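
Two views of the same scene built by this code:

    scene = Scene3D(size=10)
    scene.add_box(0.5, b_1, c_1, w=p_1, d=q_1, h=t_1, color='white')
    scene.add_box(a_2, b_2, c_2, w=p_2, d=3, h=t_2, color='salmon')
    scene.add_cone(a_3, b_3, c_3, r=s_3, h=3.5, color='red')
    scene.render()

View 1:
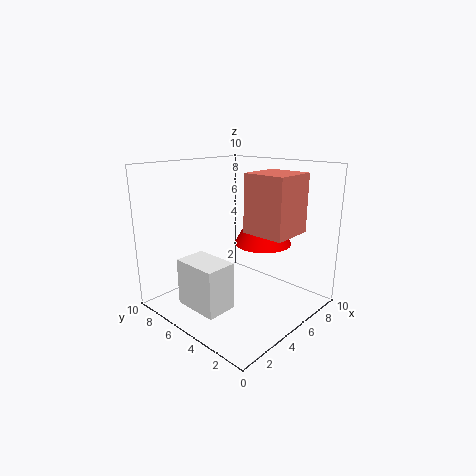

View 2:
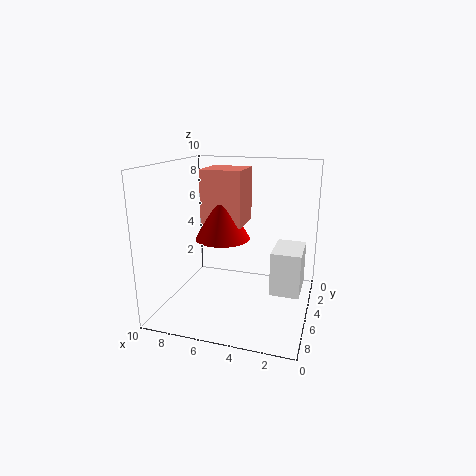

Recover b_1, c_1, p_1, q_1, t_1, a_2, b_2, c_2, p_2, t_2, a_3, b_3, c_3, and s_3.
b_1 = 3; c_1 = 1.5; p_1 = 2; q_1 = 3; t_1 = 3; a_2 = 5; b_2 = 1.5; c_2 = 5.5; p_2 = 3; t_2 = 4; a_3 = 6.5; b_3 = 4; c_3 = 4.5; s_3 = 2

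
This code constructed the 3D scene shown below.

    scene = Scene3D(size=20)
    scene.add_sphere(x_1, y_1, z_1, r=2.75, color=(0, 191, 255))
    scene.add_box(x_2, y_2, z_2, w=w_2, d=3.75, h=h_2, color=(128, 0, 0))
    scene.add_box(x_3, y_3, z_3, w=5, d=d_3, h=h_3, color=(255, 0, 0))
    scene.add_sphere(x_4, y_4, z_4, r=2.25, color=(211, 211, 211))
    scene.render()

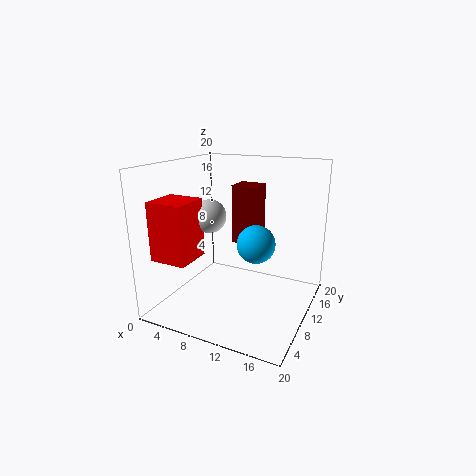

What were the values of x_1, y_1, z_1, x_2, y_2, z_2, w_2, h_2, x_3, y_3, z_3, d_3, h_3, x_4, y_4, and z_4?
x_1 = 12; y_1 = 11.75; z_1 = 8.75; x_2 = 6.75; y_2 = 14.5; z_2 = 7.25; w_2 = 4; h_2 = 9; x_3 = 1.5; y_3 = 1.75; z_3 = 8.25; d_3 = 5; h_3 = 7.75; x_4 = 6.75; y_4 = 8; z_4 = 13.25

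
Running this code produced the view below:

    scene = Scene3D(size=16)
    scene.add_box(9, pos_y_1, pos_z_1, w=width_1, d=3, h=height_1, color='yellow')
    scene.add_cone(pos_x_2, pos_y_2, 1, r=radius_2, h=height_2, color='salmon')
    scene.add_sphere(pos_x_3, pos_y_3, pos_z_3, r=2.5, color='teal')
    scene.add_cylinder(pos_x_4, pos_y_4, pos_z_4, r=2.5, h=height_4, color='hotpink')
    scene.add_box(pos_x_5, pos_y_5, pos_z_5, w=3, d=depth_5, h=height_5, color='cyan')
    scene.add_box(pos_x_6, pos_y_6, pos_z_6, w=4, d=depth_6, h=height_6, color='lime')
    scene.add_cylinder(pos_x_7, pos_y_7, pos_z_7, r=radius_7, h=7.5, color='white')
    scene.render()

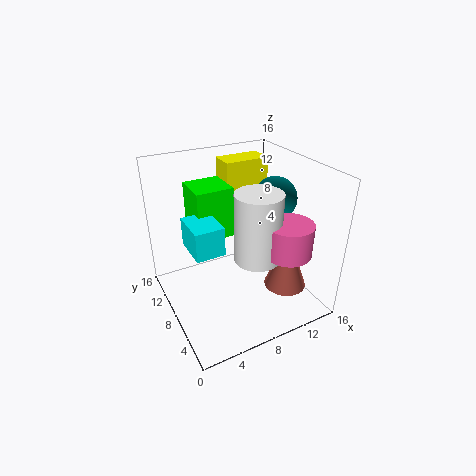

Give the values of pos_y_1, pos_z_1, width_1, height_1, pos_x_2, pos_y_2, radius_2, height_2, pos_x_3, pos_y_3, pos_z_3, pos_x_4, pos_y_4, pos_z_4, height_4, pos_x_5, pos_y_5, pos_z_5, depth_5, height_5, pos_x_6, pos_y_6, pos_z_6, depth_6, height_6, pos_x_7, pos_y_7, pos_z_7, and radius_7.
pos_y_1 = 12.5; pos_z_1 = 8; width_1 = 5.5; height_1 = 7; pos_x_2 = 13.5; pos_y_2 = 6; radius_2 = 2.5; height_2 = 7; pos_x_3 = 13; pos_y_3 = 8.5; pos_z_3 = 11.5; pos_x_4 = 11.5; pos_y_4 = 3.5; pos_z_4 = 7.5; height_4 = 3.5; pos_x_5 = 2; pos_y_5 = 5; pos_z_5 = 8.5; depth_5 = 4; height_5 = 3; pos_x_6 = 3.5; pos_y_6 = 8; pos_z_6 = 8.5; depth_6 = 4; height_6 = 5.5; pos_x_7 = 9; pos_y_7 = 5.5; pos_z_7 = 6.5; radius_7 = 2.5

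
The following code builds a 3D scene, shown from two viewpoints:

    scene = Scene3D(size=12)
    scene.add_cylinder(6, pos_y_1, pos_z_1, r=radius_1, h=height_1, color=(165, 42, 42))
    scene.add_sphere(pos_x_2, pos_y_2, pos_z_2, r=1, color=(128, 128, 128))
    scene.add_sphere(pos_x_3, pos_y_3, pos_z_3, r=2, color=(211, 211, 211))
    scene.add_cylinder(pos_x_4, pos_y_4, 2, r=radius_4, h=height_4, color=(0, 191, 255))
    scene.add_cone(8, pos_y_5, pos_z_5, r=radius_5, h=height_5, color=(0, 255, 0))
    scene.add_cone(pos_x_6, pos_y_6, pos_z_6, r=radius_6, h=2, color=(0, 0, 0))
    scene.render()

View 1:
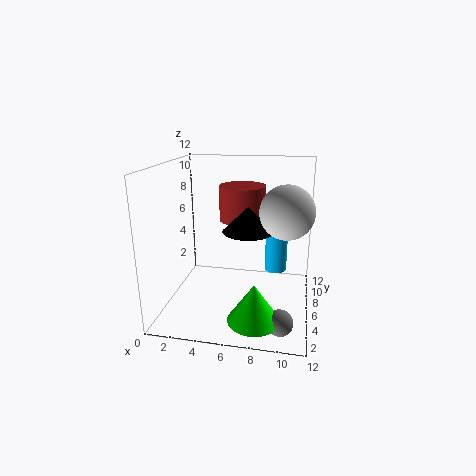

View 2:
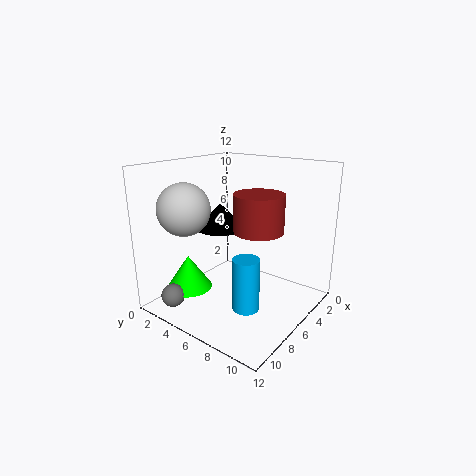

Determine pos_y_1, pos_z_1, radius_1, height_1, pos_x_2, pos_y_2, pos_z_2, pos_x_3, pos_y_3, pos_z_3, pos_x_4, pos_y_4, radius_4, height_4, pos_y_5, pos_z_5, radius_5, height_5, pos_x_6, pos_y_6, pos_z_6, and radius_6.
pos_y_1 = 8; pos_z_1 = 7; radius_1 = 2; height_1 = 3; pos_x_2 = 10; pos_y_2 = 2; pos_z_2 = 1; pos_x_3 = 10; pos_y_3 = 4; pos_z_3 = 9; pos_x_4 = 9; pos_y_4 = 9; radius_4 = 1; height_4 = 4; pos_y_5 = 2; pos_z_5 = 1; radius_5 = 2; height_5 = 3; pos_x_6 = 7; pos_y_6 = 5; pos_z_6 = 7; radius_6 = 2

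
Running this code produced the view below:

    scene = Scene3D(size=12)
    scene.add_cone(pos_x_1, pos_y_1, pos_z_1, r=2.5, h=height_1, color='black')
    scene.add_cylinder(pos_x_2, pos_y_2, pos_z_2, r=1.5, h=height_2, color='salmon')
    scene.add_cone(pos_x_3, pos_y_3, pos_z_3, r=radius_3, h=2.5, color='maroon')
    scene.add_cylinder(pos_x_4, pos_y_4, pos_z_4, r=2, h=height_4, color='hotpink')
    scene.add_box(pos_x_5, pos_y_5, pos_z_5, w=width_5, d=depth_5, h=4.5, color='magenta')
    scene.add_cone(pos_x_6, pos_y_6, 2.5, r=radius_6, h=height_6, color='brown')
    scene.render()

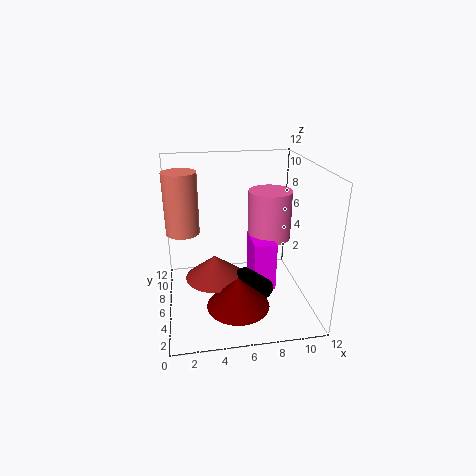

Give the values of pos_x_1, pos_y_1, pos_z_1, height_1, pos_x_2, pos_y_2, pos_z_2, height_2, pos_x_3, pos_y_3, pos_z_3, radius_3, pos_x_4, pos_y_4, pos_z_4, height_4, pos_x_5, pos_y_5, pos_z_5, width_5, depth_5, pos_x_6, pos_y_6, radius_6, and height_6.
pos_x_1 = 6.5
pos_y_1 = 5.5
pos_z_1 = 1.5
height_1 = 2
pos_x_2 = 1.5
pos_y_2 = 9
pos_z_2 = 5.5
height_2 = 5.5
pos_x_3 = 5.5
pos_y_3 = 3
pos_z_3 = 1.5
radius_3 = 2.5
pos_x_4 = 9.5
pos_y_4 = 9
pos_z_4 = 4.5
height_4 = 4.5
pos_x_5 = 7.5
pos_y_5 = 6
pos_z_5 = 0.5
width_5 = 2
depth_5 = 3.5
pos_x_6 = 4
pos_y_6 = 6
radius_6 = 2.5
height_6 = 2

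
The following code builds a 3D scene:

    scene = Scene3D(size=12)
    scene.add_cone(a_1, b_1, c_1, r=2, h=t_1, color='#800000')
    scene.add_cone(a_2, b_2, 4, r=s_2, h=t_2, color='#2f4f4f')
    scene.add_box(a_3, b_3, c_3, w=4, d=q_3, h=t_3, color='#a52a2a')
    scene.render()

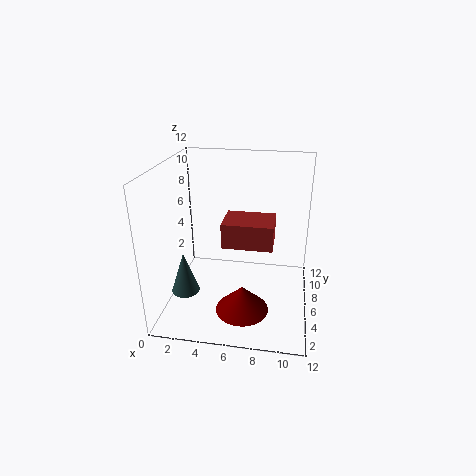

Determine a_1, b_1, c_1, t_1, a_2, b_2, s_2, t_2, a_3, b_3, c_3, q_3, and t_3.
a_1 = 7, b_1 = 2, c_1 = 2, t_1 = 2, a_2 = 3, b_2 = 1, s_2 = 1, t_2 = 3, a_3 = 5, b_3 = 4, c_3 = 6, q_3 = 3, t_3 = 2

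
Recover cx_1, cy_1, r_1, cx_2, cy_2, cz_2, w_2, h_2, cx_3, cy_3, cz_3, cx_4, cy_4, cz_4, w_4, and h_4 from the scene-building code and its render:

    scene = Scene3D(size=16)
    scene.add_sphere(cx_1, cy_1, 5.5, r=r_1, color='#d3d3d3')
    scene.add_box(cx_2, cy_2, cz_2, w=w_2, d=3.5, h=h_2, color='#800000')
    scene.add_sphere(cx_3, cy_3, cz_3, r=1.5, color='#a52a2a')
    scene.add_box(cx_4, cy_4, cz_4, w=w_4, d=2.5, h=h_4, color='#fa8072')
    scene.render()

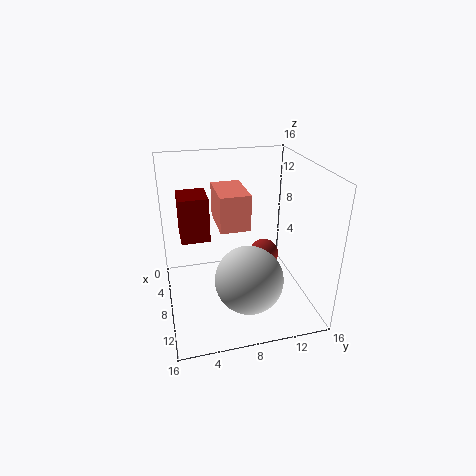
cx_1 = 12.5
cy_1 = 8
r_1 = 3.5
cx_2 = 0.5
cy_2 = 2
cz_2 = 6
w_2 = 4
h_2 = 5.5
cx_3 = 11
cy_3 = 10
cz_3 = 7.5
cx_4 = 12
cy_4 = 4.5
cz_4 = 13
w_4 = 4
h_4 = 3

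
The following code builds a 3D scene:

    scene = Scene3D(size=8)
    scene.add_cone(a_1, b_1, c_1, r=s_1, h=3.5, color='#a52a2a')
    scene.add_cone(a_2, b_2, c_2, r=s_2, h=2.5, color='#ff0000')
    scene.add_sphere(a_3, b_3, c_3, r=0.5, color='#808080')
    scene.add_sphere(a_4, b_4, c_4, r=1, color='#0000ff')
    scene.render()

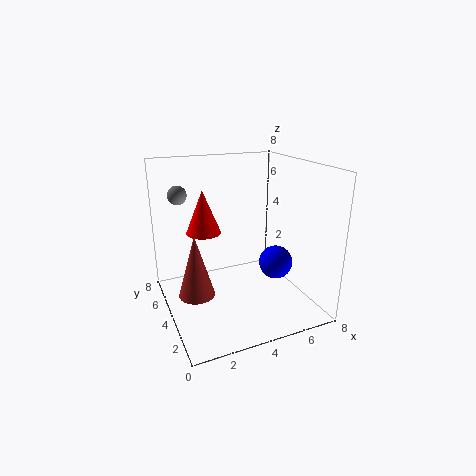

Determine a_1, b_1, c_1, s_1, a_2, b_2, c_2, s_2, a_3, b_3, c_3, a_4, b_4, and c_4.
a_1 = 1.5, b_1 = 4, c_1 = 1, s_1 = 1, a_2 = 2.5, b_2 = 5.5, c_2 = 4, s_2 = 1, a_3 = 1, b_3 = 5, c_3 = 6.5, a_4 = 6.5, b_4 = 4, c_4 = 2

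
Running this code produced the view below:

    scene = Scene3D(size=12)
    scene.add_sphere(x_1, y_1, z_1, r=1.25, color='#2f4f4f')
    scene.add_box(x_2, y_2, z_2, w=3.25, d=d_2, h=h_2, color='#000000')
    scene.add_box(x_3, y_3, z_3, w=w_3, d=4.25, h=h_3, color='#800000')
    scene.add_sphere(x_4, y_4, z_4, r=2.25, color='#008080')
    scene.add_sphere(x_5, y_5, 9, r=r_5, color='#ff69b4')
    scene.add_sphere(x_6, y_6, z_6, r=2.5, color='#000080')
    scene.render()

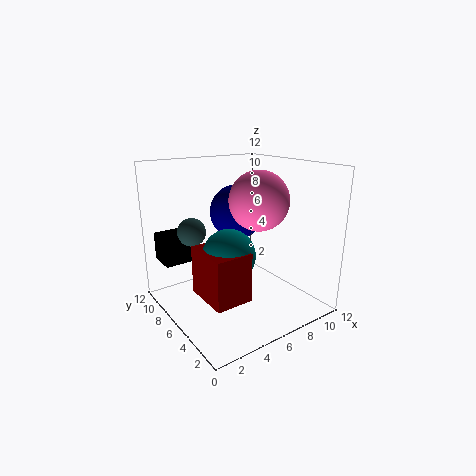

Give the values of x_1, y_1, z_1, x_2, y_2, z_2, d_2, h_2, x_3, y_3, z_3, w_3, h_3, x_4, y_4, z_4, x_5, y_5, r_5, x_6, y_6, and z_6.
x_1 = 3.5, y_1 = 9.5, z_1 = 6, x_2 = 1, y_2 = 9.5, z_2 = 3.25, d_2 = 2.5, h_2 = 2.5, x_3 = 2.75, y_3 = 4, z_3 = 1, w_3 = 3.25, h_3 = 4.25, x_4 = 5.25, y_4 = 6.25, z_4 = 4.5, x_5 = 7.75, y_5 = 5.5, r_5 = 2.5, x_6 = 8, y_6 = 9, z_6 = 7.25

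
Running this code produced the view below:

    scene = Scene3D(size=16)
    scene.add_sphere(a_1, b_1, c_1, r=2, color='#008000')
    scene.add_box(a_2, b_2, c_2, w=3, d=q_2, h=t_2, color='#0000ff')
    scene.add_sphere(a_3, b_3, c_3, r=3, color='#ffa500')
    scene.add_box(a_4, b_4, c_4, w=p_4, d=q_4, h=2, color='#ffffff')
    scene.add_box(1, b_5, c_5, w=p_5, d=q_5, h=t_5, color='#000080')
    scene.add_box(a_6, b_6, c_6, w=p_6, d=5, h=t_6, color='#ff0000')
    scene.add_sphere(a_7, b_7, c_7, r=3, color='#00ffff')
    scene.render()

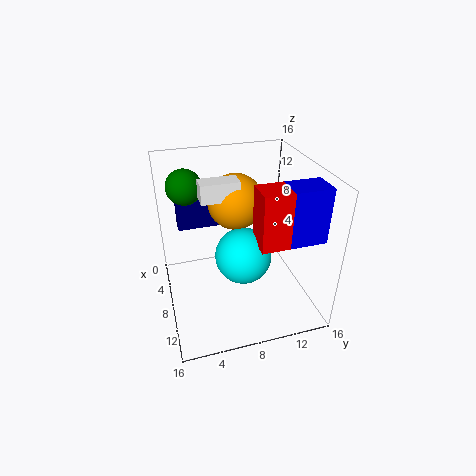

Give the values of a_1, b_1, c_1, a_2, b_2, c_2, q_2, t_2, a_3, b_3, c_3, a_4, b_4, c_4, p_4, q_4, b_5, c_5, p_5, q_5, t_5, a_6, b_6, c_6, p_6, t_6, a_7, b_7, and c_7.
a_1 = 4
b_1 = 3
c_1 = 13
a_2 = 10
b_2 = 12
c_2 = 9
q_2 = 4
t_2 = 6
a_3 = 7
b_3 = 8
c_3 = 12
a_4 = 7
b_4 = 4
c_4 = 13
p_4 = 2
q_4 = 4
b_5 = 2
c_5 = 7
p_5 = 2
q_5 = 5
t_5 = 5
a_6 = 10
b_6 = 9
c_6 = 9
p_6 = 3
t_6 = 6
a_7 = 10
b_7 = 8
c_7 = 7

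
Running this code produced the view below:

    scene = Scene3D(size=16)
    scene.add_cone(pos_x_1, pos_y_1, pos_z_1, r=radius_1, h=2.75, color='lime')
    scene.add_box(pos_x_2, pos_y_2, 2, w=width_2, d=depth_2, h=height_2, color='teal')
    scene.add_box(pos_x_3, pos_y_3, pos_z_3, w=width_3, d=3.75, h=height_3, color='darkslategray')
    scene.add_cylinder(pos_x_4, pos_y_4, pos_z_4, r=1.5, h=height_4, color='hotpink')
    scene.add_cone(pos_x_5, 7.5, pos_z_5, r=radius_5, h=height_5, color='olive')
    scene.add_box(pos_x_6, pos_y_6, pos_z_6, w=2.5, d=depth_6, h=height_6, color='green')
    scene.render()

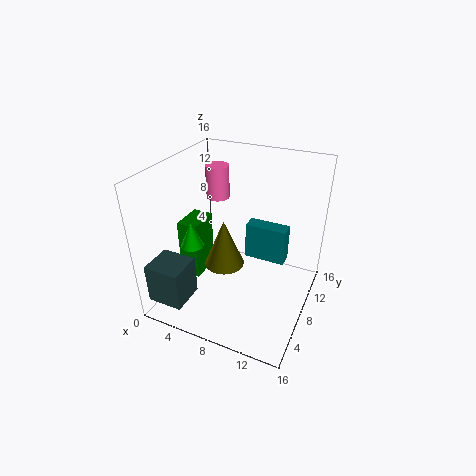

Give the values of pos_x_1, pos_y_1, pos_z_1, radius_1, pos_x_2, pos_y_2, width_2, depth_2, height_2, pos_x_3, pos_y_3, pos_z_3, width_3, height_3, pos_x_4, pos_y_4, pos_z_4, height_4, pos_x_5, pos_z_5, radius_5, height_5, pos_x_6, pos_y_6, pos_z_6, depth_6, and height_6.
pos_x_1 = 3.75; pos_y_1 = 5.25; pos_z_1 = 7.5; radius_1 = 1.25; pos_x_2 = 6.75; pos_y_2 = 13; width_2 = 5.25; depth_2 = 2; height_2 = 4.75; pos_x_3 = 0.25; pos_y_3 = 1; pos_z_3 = 1.75; width_3 = 4; height_3 = 4.5; pos_x_4 = 2.25; pos_y_4 = 14.25; pos_z_4 = 9.25; height_4 = 4.25; pos_x_5 = 6.5; pos_z_5 = 4.5; radius_5 = 2.25; height_5 = 5.5; pos_x_6 = 0.25; pos_y_6 = 7.5; pos_z_6 = 1; depth_6 = 4; height_6 = 7.25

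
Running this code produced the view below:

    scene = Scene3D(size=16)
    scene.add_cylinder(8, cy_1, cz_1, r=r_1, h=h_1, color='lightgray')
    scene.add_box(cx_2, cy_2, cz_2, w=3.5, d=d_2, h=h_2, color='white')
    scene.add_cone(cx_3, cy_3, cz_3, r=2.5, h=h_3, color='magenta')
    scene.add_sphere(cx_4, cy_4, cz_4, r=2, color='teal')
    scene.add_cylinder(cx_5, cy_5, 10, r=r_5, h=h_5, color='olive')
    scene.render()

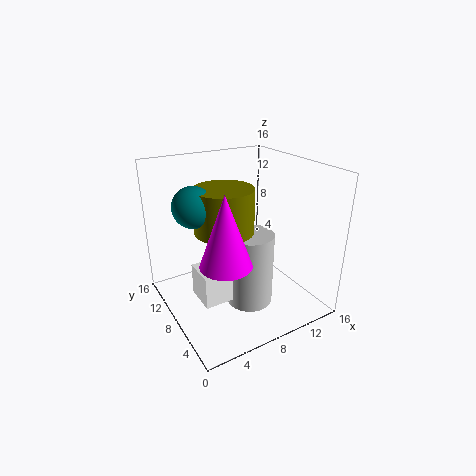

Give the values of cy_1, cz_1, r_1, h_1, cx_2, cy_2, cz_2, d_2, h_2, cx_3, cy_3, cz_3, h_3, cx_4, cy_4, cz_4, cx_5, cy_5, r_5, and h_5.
cy_1 = 5.5
cz_1 = 1.5
r_1 = 2.5
h_1 = 8
cx_2 = 2.5
cy_2 = 5
cz_2 = 2.5
d_2 = 3.5
h_2 = 3.5
cx_3 = 4
cy_3 = 3.5
cz_3 = 8
h_3 = 7
cx_4 = 2.5
cy_4 = 7
cz_4 = 13
cx_5 = 5.5
cy_5 = 6.5
r_5 = 3
h_5 = 4.5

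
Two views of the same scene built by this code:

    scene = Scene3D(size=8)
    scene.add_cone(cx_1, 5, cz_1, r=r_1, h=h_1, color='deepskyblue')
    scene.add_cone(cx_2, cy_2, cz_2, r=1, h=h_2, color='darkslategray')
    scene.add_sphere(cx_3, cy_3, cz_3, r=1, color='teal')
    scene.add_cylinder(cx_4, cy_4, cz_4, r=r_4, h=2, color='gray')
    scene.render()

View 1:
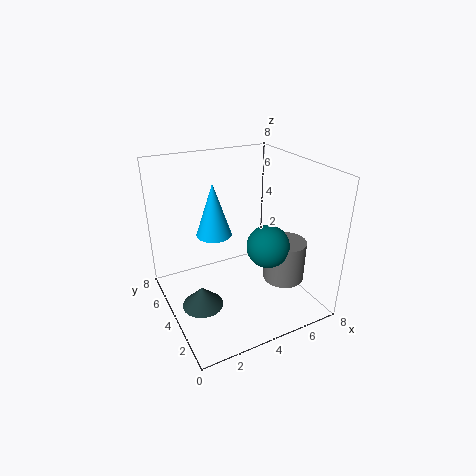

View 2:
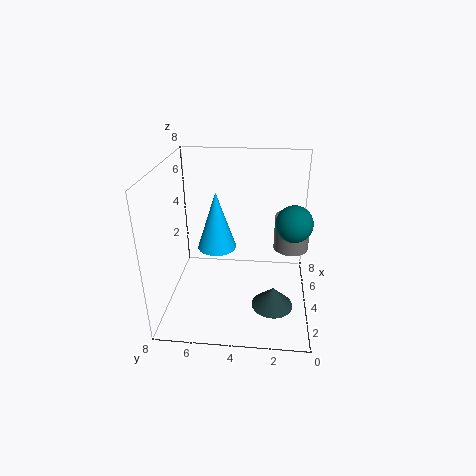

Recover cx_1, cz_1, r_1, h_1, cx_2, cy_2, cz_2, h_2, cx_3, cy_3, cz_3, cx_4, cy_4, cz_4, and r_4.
cx_1 = 3, cz_1 = 4, r_1 = 1, h_1 = 3, cx_2 = 1, cy_2 = 2, cz_2 = 2, h_2 = 1, cx_3 = 4, cy_3 = 1, cz_3 = 5, cx_4 = 5, cy_4 = 1, cz_4 = 3, r_4 = 1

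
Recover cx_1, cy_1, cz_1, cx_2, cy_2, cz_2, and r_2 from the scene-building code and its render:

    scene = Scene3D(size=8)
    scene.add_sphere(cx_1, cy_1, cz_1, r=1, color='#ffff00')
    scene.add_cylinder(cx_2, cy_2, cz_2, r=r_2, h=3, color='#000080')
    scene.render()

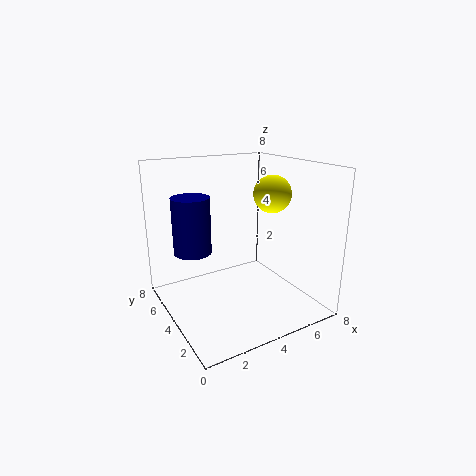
cx_1 = 5.5, cy_1 = 3, cz_1 = 6.5, cx_2 = 1.5, cy_2 = 4.5, cz_2 = 3.5, r_2 = 1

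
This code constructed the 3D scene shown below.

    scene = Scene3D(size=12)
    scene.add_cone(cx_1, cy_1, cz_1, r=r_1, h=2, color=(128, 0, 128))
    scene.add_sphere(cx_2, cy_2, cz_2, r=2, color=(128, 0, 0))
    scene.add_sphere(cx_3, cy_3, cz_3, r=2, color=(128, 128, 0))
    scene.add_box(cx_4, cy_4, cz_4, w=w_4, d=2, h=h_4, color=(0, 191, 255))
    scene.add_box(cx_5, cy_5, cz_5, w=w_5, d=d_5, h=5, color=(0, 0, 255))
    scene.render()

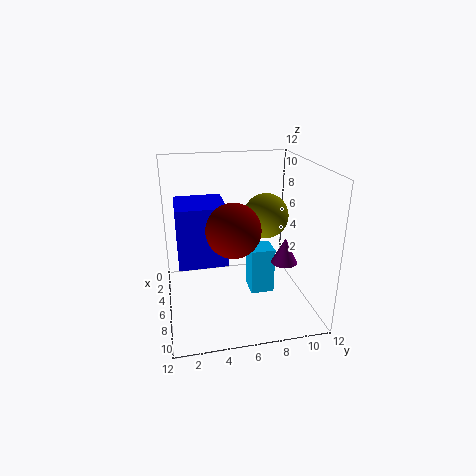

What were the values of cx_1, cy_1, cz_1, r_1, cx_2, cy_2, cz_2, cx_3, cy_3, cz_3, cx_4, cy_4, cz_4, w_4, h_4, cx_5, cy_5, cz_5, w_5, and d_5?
cx_1 = 9; cy_1 = 9; cz_1 = 5; r_1 = 1; cx_2 = 9; cy_2 = 5; cz_2 = 8; cx_3 = 4; cy_3 = 9; cz_3 = 7; cx_4 = 5; cy_4 = 7; cz_4 = 1; w_4 = 2; h_4 = 4; cx_5 = 3; cy_5 = 1; cz_5 = 4; w_5 = 4; d_5 = 4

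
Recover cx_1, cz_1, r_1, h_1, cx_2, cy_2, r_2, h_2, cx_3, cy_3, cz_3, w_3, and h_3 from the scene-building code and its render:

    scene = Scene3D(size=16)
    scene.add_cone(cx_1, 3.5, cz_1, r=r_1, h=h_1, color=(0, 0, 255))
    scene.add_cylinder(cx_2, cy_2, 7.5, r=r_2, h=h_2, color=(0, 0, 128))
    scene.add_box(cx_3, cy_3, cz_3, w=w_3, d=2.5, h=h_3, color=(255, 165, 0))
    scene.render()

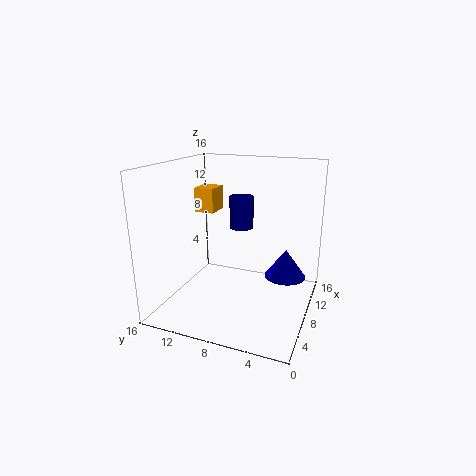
cx_1 = 12.5
cz_1 = 2
r_1 = 2.5
h_1 = 3.5
cx_2 = 13
cy_2 = 9.5
r_2 = 1.5
h_2 = 4
cx_3 = 11
cy_3 = 12.5
cz_3 = 9.5
w_3 = 3
h_3 = 3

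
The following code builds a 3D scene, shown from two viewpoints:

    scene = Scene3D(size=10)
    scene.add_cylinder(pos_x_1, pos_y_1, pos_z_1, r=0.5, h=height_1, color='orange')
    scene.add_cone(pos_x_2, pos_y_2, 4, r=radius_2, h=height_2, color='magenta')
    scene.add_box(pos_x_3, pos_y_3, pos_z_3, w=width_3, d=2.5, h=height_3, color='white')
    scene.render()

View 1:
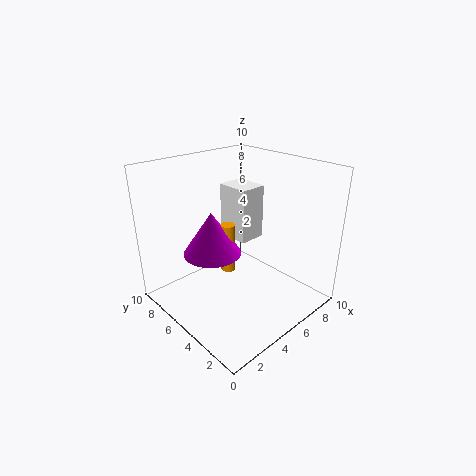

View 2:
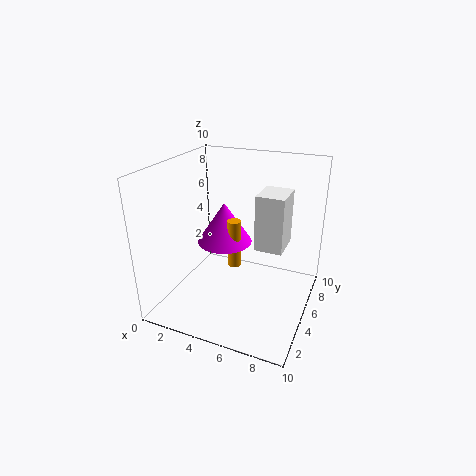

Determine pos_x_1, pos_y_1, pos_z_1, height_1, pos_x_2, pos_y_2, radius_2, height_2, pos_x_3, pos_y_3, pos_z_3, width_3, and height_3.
pos_x_1 = 4.5
pos_y_1 = 5.5
pos_z_1 = 2.5
height_1 = 3.5
pos_x_2 = 3.5
pos_y_2 = 6
radius_2 = 2
height_2 = 3
pos_x_3 = 6
pos_y_3 = 5.5
pos_z_3 = 4
width_3 = 2
height_3 = 4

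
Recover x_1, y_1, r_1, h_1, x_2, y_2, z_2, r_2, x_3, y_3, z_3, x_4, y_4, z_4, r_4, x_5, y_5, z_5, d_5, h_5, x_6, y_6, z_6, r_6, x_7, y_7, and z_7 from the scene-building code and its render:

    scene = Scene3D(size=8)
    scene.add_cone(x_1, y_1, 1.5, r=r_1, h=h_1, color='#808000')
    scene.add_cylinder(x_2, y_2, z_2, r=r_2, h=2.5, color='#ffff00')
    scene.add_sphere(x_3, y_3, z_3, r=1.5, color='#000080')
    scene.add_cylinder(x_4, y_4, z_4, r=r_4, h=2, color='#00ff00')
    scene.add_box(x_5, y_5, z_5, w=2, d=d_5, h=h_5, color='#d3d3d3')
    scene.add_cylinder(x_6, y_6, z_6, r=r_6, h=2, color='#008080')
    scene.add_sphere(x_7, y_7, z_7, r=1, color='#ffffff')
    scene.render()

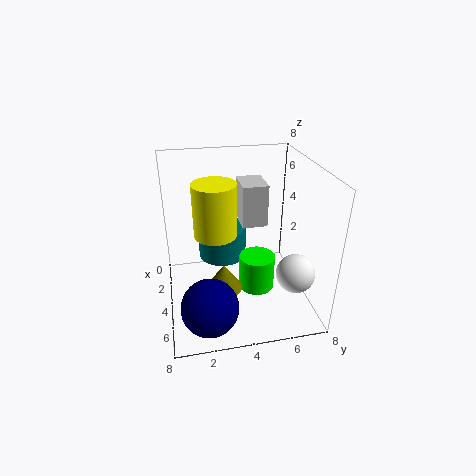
x_1 = 5
y_1 = 3
r_1 = 1
h_1 = 1.5
x_2 = 6
y_2 = 2.5
z_2 = 5.5
r_2 = 1
x_3 = 6.5
y_3 = 2
z_3 = 1.5
x_4 = 4.5
y_4 = 5
z_4 = 1
r_4 = 1
x_5 = 1
y_5 = 4.5
z_5 = 4
d_5 = 1.5
h_5 = 2.5
x_6 = 1.5
y_6 = 3.5
z_6 = 1.5
r_6 = 1.5
x_7 = 6.5
y_7 = 6.5
z_7 = 3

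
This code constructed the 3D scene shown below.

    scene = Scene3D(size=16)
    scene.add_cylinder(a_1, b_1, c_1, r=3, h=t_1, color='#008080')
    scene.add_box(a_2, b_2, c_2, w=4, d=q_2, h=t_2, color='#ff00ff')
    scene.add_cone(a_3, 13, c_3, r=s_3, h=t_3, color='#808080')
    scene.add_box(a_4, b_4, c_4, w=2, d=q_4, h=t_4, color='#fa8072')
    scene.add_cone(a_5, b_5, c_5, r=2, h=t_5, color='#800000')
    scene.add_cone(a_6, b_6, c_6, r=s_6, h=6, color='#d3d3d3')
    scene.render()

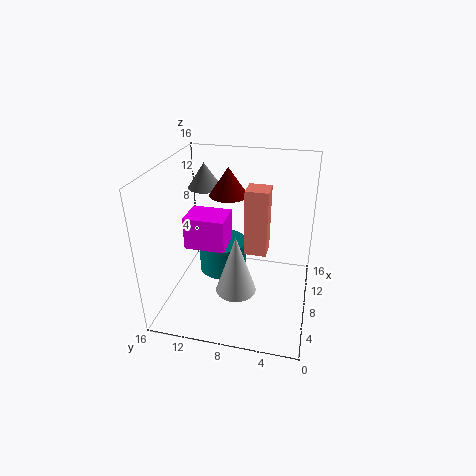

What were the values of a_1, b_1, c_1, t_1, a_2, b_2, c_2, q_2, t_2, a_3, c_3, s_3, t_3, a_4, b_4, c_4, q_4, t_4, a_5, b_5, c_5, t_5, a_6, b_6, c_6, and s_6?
a_1 = 12; b_1 = 11; c_1 = 1; t_1 = 4; a_2 = 9; b_2 = 10; c_2 = 5; q_2 = 5; t_2 = 4; a_3 = 12; c_3 = 12; s_3 = 2; t_3 = 3; a_4 = 2; b_4 = 4; c_4 = 10; q_4 = 2; t_4 = 6; a_5 = 8; b_5 = 9; c_5 = 13; t_5 = 3; a_6 = 3; b_6 = 7; c_6 = 5; s_6 = 2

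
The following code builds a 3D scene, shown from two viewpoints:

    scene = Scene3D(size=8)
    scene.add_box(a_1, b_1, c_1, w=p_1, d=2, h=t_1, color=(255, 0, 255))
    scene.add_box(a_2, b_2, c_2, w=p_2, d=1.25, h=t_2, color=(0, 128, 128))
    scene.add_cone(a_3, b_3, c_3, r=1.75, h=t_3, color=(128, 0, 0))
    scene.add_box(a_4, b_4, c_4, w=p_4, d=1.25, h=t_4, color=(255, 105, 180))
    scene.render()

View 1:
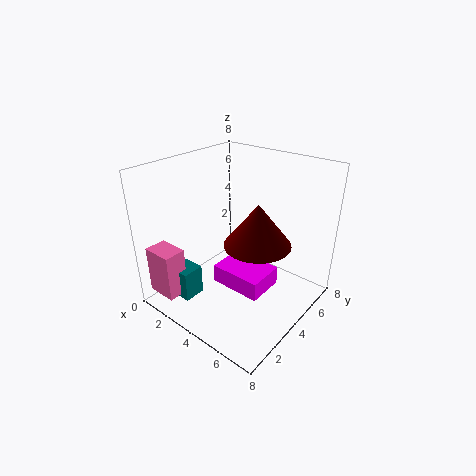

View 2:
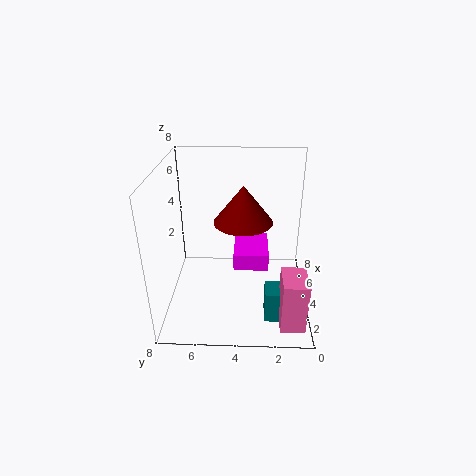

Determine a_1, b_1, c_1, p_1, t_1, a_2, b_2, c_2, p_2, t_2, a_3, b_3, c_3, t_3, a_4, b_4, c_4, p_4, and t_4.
a_1 = 3.75; b_1 = 2.25; c_1 = 2; p_1 = 2.75; t_1 = 1; a_2 = 1.25; b_2 = 1.25; c_2 = 0.5; p_2 = 1.25; t_2 = 1.75; a_3 = 5.5; b_3 = 3.75; c_3 = 4.25; t_3 = 2.25; a_4 = 0.25; b_4 = 0.5; c_4 = 0.75; p_4 = 1.75; t_4 = 2.75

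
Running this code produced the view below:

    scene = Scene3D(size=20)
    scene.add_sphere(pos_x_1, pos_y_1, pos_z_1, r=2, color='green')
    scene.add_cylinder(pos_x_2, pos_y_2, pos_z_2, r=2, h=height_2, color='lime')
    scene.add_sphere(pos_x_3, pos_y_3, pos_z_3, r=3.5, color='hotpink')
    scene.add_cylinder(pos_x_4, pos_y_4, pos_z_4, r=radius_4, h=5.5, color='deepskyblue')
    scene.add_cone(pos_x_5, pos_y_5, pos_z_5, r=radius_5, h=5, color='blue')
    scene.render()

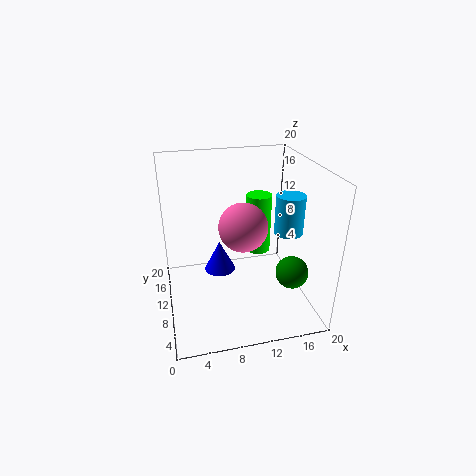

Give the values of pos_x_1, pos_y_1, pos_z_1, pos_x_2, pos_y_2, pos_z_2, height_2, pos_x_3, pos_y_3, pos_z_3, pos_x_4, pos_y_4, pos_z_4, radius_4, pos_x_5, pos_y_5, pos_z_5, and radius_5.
pos_x_1 = 15, pos_y_1 = 2.5, pos_z_1 = 8.5, pos_x_2 = 15, pos_y_2 = 16.5, pos_z_2 = 4, height_2 = 9.5, pos_x_3 = 11, pos_y_3 = 11, pos_z_3 = 11, pos_x_4 = 17, pos_y_4 = 9, pos_z_4 = 10.5, radius_4 = 2, pos_x_5 = 8.5, pos_y_5 = 16.5, pos_z_5 = 1, radius_5 = 2.5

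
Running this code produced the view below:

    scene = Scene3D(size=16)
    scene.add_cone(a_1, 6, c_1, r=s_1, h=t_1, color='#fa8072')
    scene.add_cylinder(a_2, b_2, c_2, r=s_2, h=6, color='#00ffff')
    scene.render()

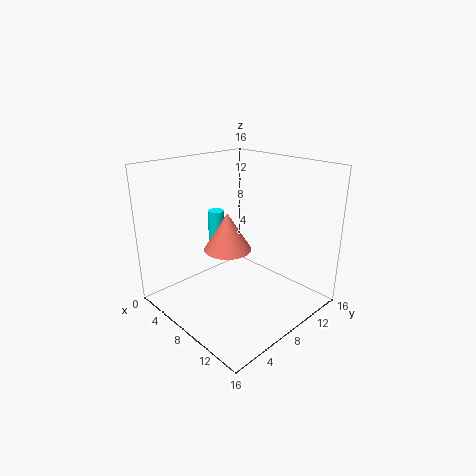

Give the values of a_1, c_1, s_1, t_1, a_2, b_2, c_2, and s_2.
a_1 = 8.5, c_1 = 7.5, s_1 = 2.5, t_1 = 4, a_2 = 2.5, b_2 = 9.5, c_2 = 3.5, s_2 = 1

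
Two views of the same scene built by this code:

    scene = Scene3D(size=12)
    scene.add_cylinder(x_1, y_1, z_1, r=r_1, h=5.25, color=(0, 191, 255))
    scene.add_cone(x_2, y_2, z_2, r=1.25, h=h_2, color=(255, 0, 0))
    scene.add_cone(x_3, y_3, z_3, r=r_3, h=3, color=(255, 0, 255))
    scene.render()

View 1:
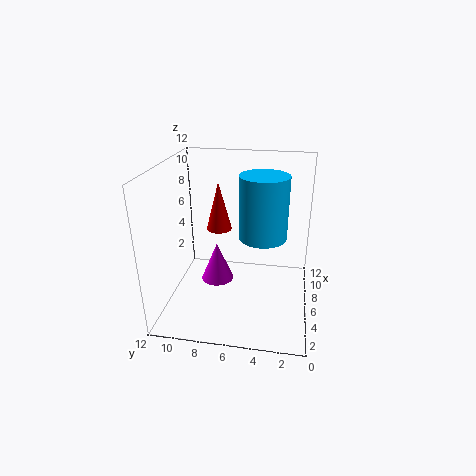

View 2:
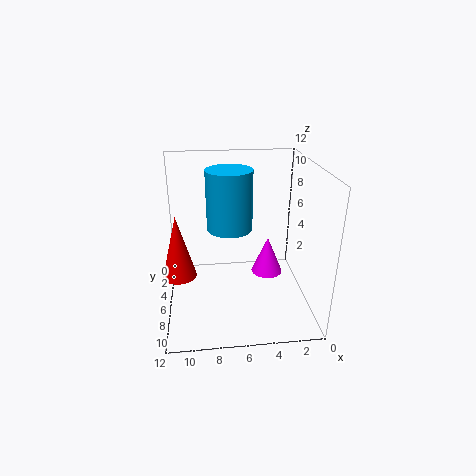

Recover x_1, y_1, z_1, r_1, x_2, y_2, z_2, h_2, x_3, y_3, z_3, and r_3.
x_1 = 6.5
y_1 = 4
z_1 = 6
r_1 = 2
x_2 = 10.75
y_2 = 8.75
z_2 = 4.5
h_2 = 4.75
x_3 = 3.75
y_3 = 7.25
z_3 = 3.5
r_3 = 1.25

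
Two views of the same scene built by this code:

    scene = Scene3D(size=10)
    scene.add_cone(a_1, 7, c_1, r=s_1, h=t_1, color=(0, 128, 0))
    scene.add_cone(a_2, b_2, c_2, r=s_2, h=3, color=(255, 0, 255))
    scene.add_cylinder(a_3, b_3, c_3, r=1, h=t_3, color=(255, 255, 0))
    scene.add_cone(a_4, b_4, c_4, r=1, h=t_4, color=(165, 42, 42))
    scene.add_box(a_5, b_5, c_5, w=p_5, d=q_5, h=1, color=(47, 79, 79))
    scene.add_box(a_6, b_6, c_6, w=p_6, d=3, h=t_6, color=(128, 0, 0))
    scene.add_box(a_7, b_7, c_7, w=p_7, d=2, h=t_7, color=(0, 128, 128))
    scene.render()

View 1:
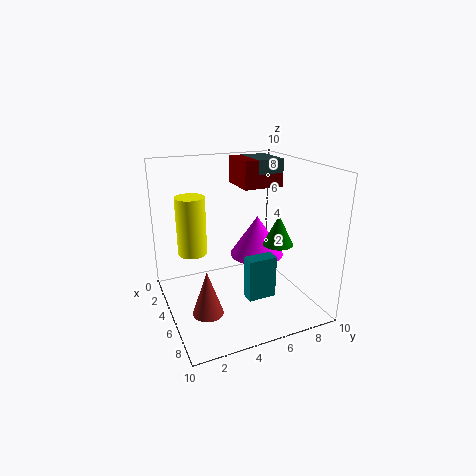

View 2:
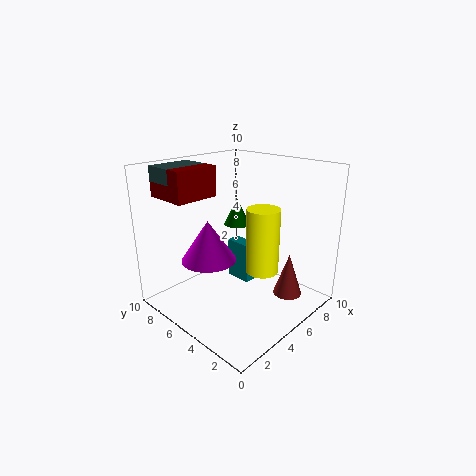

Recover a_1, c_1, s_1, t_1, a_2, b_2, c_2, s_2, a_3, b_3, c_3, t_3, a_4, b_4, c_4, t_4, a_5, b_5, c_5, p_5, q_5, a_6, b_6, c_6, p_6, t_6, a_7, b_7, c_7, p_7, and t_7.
a_1 = 7
c_1 = 5
s_1 = 1
t_1 = 2
a_2 = 4
b_2 = 7
c_2 = 3
s_2 = 2
a_3 = 4
b_3 = 2
c_3 = 4
t_3 = 4
a_4 = 7
b_4 = 2
c_4 = 1
t_4 = 3
a_5 = 1
b_5 = 7
c_5 = 9
p_5 = 3
q_5 = 2
a_6 = 1
b_6 = 6
c_6 = 8
p_6 = 3
t_6 = 2
a_7 = 6
b_7 = 5
c_7 = 1
p_7 = 1
t_7 = 3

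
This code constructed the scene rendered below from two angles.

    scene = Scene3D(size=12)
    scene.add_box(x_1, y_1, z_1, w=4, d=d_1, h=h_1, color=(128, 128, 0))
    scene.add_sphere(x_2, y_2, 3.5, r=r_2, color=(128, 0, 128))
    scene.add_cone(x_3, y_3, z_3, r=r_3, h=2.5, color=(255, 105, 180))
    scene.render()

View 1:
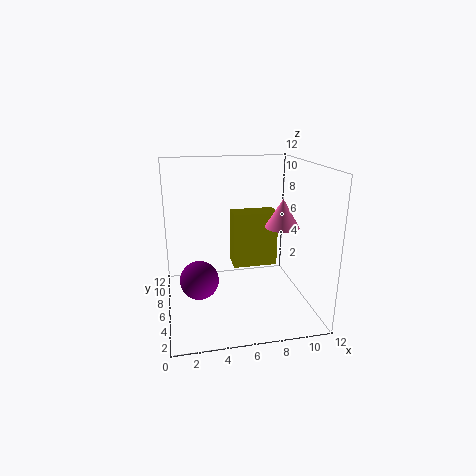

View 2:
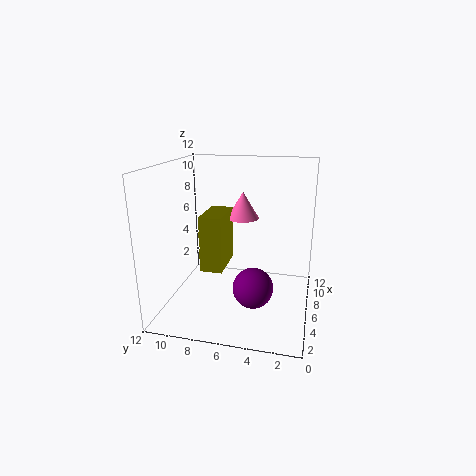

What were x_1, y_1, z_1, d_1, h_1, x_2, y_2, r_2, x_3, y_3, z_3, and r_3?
x_1 = 6
y_1 = 7.5
z_1 = 2.5
d_1 = 2
h_1 = 5
x_2 = 2.5
y_2 = 4
r_2 = 1.5
x_3 = 10
y_3 = 6.5
z_3 = 6.5
r_3 = 1.5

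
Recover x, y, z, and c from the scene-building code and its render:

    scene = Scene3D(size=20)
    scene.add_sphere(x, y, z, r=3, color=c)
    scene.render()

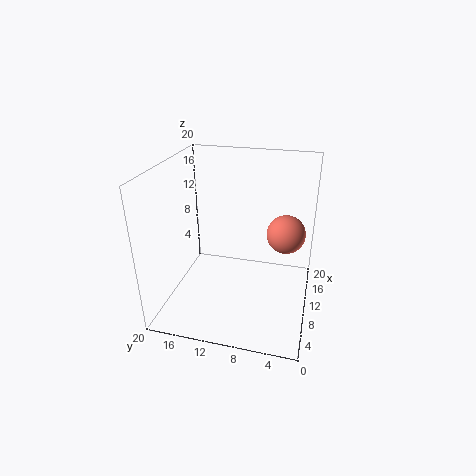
x = 16.5; y = 4; z = 8; c = 'salmon'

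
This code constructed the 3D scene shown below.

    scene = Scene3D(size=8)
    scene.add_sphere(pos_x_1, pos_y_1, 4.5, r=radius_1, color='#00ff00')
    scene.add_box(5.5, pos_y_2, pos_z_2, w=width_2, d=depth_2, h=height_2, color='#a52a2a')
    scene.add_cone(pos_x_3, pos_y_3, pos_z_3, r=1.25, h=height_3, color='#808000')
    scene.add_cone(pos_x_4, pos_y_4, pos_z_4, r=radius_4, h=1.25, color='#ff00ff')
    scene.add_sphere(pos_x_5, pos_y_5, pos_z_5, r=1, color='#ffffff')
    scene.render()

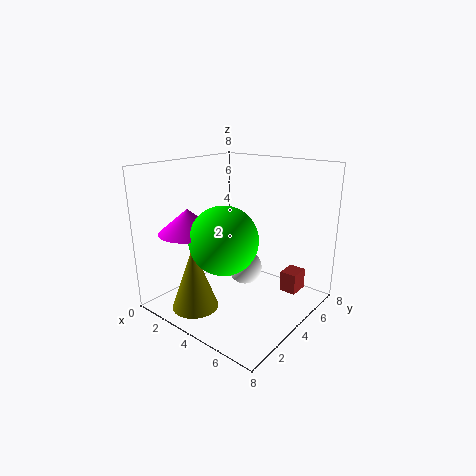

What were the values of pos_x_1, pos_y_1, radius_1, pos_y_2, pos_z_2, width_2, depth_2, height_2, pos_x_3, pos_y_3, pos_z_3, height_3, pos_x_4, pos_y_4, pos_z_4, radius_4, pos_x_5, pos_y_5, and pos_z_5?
pos_x_1 = 4.5; pos_y_1 = 2.25; radius_1 = 1.75; pos_y_2 = 6.25; pos_z_2 = 0.25; width_2 = 1; depth_2 = 1.25; height_2 = 1.25; pos_x_3 = 3; pos_y_3 = 1.5; pos_z_3 = 0.5; height_3 = 3.5; pos_x_4 = 2.75; pos_y_4 = 1.5; pos_z_4 = 4.75; radius_4 = 1.5; pos_x_5 = 3.75; pos_y_5 = 5; pos_z_5 = 1.75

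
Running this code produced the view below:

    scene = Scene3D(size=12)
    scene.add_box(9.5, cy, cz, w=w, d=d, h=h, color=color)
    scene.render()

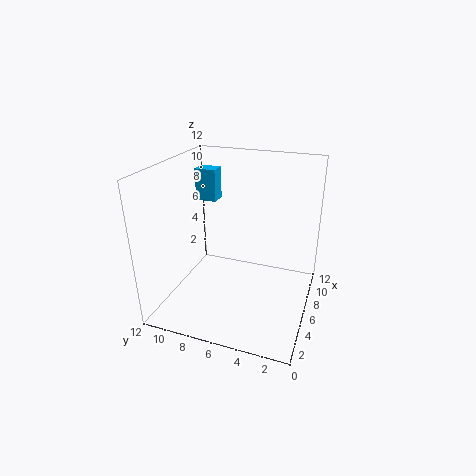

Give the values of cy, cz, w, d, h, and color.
cy = 9.5
cz = 7.5
w = 1.5
d = 2
h = 3
color = 'deepskyblue'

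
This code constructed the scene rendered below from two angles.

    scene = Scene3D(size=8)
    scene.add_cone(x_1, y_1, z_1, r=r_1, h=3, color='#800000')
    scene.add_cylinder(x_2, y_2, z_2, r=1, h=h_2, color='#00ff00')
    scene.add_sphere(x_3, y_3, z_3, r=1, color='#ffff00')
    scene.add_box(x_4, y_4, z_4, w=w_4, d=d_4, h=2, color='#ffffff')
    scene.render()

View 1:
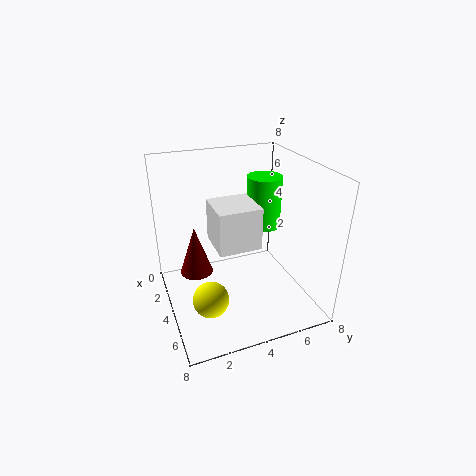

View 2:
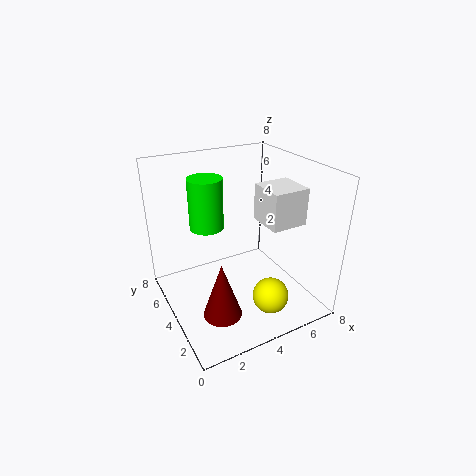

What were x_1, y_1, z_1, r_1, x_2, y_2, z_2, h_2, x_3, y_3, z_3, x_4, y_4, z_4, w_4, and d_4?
x_1 = 2; y_1 = 2; z_1 = 1; r_1 = 1; x_2 = 3; y_2 = 6; z_2 = 4; h_2 = 3; x_3 = 5; y_3 = 2; z_3 = 1; x_4 = 5; y_4 = 2; z_4 = 5; w_4 = 2; d_4 = 2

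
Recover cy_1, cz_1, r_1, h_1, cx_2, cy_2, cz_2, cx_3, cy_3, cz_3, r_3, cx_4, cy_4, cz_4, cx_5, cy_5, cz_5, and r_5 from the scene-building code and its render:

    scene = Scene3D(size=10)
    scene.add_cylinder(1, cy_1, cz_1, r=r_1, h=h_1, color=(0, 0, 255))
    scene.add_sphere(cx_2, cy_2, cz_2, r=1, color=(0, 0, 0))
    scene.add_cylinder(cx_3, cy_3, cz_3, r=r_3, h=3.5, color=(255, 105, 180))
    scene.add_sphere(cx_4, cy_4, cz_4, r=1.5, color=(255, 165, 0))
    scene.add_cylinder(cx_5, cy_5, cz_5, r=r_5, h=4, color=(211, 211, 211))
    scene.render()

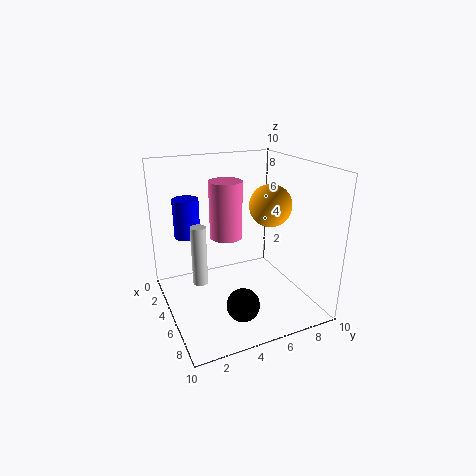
cy_1 = 2.5
cz_1 = 4
r_1 = 1
h_1 = 3
cx_2 = 9
cy_2 = 3.5
cz_2 = 2.5
cx_3 = 6.5
cy_3 = 3.5
cz_3 = 6
r_3 = 1
cx_4 = 5
cy_4 = 7.5
cz_4 = 7
cx_5 = 5.5
cy_5 = 2
cz_5 = 2.5
r_5 = 0.5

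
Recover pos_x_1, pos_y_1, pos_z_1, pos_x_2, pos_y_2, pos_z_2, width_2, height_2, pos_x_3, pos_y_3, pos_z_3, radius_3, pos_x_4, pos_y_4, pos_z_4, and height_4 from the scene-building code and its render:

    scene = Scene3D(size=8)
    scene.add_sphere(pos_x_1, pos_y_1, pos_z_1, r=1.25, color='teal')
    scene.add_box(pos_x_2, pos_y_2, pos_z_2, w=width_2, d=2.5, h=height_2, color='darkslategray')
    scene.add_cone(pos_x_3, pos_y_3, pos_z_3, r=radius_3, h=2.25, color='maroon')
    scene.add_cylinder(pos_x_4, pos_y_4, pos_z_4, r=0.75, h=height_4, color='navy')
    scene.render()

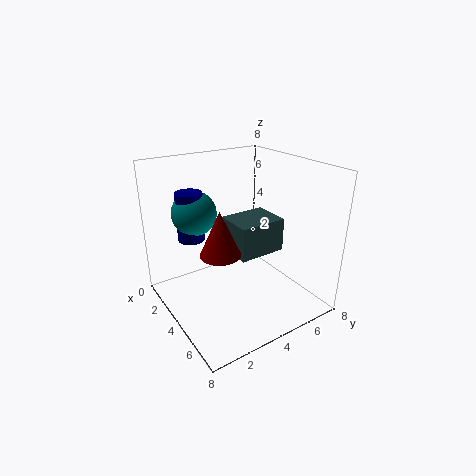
pos_x_1 = 2.25, pos_y_1 = 2.25, pos_z_1 = 5.25, pos_x_2 = 4, pos_y_2 = 3, pos_z_2 = 3.75, width_2 = 2, height_2 = 1.75, pos_x_3 = 5.5, pos_y_3 = 2, pos_z_3 = 4.25, radius_3 = 1, pos_x_4 = 2.25, pos_y_4 = 2, pos_z_4 = 3.75, height_4 = 2.75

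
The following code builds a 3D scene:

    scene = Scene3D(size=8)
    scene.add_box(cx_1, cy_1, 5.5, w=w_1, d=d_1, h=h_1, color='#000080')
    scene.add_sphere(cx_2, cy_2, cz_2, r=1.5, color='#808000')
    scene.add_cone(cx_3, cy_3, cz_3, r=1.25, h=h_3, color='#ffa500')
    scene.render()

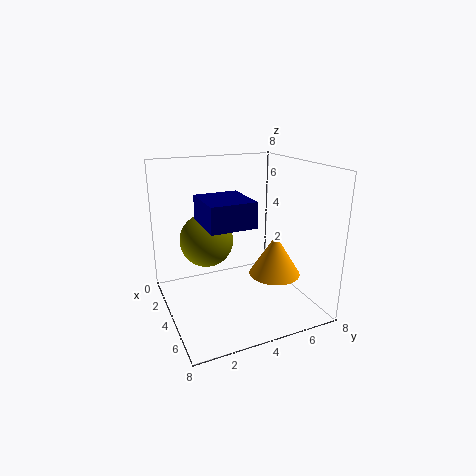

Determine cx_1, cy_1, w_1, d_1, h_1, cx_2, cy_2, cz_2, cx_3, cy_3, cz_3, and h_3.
cx_1 = 4.25
cy_1 = 1.5
w_1 = 2.5
d_1 = 2.25
h_1 = 1.25
cx_2 = 3
cy_2 = 2.5
cz_2 = 3.75
cx_3 = 6.75
cy_3 = 4.75
cz_3 = 3
h_3 = 2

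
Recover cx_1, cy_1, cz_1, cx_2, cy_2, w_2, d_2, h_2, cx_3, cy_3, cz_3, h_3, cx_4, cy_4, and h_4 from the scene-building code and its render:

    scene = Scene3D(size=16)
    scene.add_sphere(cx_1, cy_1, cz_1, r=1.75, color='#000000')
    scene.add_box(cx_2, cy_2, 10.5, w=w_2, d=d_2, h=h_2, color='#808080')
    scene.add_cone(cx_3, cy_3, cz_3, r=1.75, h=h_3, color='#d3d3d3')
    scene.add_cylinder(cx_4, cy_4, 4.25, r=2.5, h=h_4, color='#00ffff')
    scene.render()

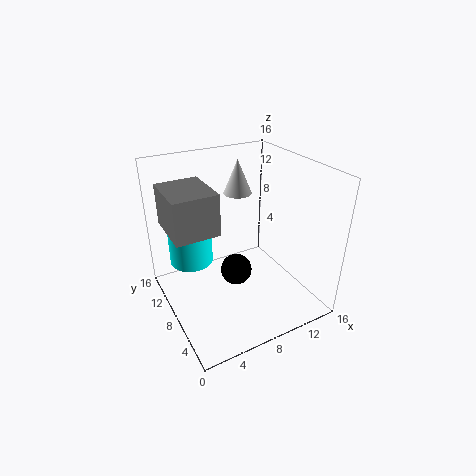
cx_1 = 7.5, cy_1 = 7.5, cz_1 = 4.25, cx_2 = 0.25, cy_2 = 5.5, w_2 = 4.5, d_2 = 5.5, h_2 = 4.25, cx_3 = 11, cy_3 = 13.5, cz_3 = 10.75, h_3 = 4.25, cx_4 = 3.75, cy_4 = 11.75, h_4 = 4.5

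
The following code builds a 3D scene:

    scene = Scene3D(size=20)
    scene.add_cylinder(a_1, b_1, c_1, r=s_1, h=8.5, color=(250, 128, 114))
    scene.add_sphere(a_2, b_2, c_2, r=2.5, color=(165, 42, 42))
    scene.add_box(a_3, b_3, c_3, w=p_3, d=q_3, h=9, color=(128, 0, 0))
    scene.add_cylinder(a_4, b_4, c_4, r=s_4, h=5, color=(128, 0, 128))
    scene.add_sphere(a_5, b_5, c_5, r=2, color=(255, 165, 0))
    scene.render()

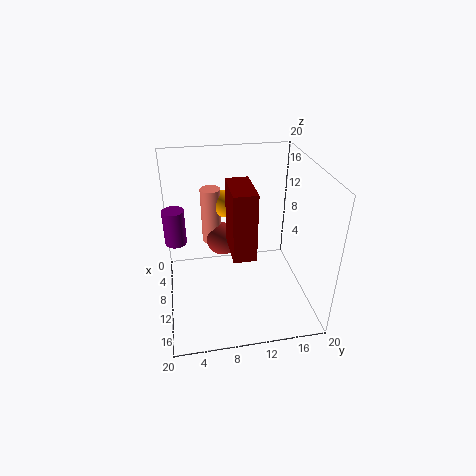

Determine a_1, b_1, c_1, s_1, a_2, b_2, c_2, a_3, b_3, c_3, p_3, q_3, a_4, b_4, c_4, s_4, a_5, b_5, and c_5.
a_1 = 4, b_1 = 7, c_1 = 6.5, s_1 = 1.5, a_2 = 5, b_2 = 8.5, c_2 = 7, a_3 = 9, b_3 = 8.5, c_3 = 9.5, p_3 = 6, q_3 = 3, a_4 = 8, b_4 = 1.5, c_4 = 9, s_4 = 1.5, a_5 = 4, b_5 = 9, c_5 = 12.5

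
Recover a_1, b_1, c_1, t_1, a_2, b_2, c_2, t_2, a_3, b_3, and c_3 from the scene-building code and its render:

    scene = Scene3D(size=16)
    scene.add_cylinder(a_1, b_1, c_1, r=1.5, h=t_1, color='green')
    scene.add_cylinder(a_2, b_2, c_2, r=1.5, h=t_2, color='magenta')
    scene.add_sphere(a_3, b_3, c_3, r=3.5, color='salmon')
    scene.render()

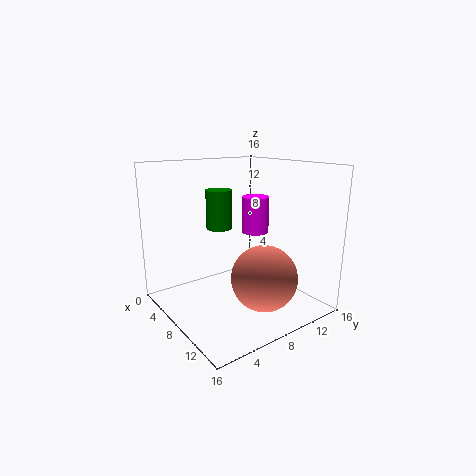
a_1 = 5
b_1 = 7.5
c_1 = 8.5
t_1 = 4.5
a_2 = 8.5
b_2 = 10
c_2 = 8.5
t_2 = 4
a_3 = 12
b_3 = 8.5
c_3 = 4.5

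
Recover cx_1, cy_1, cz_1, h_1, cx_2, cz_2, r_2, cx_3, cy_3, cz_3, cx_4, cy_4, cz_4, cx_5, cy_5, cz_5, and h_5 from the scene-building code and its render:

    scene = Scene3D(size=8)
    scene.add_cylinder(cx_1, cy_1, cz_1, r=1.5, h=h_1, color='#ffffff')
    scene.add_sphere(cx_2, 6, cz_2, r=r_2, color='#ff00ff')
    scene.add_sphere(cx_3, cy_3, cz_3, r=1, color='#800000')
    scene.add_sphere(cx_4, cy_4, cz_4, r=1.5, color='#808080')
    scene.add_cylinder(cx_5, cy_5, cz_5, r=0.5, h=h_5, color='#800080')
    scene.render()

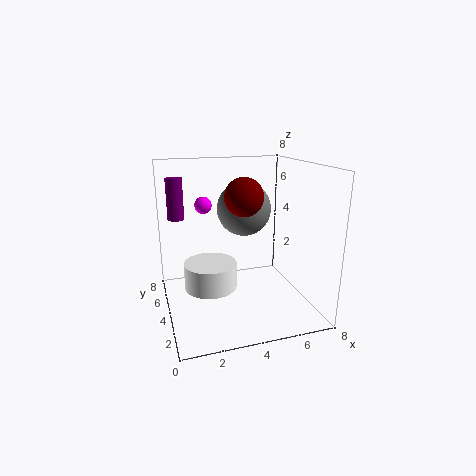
cx_1 = 2.5
cy_1 = 4.5
cz_1 = 1
h_1 = 1.5
cx_2 = 2.5
cz_2 = 5.5
r_2 = 0.5
cx_3 = 4
cy_3 = 3
cz_3 = 6.5
cx_4 = 4.5
cy_4 = 4.5
cz_4 = 5.5
cx_5 = 1
cy_5 = 7
cz_5 = 4.5
h_5 = 2.5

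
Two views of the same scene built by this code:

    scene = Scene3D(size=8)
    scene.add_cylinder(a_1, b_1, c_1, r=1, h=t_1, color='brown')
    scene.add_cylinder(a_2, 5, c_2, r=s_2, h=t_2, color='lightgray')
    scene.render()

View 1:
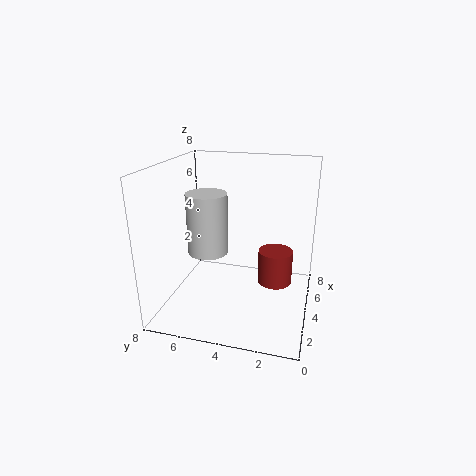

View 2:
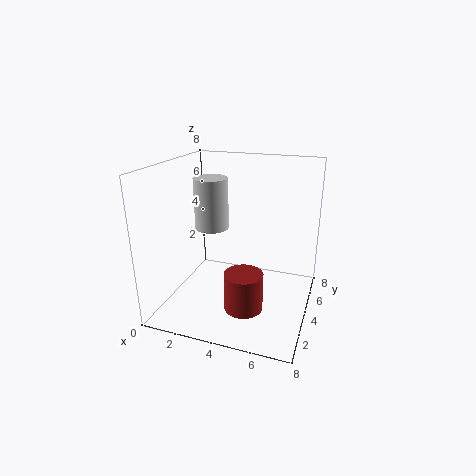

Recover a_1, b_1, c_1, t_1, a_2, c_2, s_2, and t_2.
a_1 = 5
b_1 = 2
c_1 = 1
t_1 = 2
a_2 = 2
c_2 = 4
s_2 = 1
t_2 = 3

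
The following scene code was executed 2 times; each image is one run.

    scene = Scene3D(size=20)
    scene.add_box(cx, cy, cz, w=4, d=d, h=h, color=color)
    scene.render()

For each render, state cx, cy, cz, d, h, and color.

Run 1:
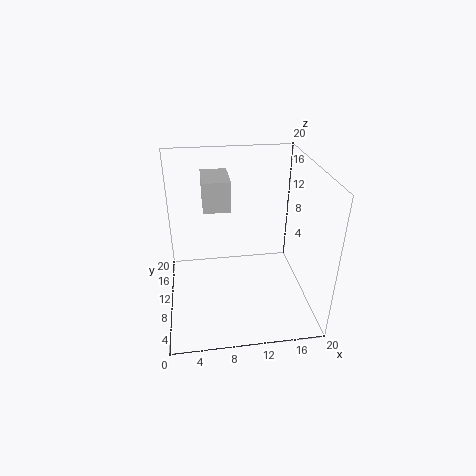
cx = 5.5
cy = 13
cz = 12.5
d = 6
h = 4.5
color = 'lightgray'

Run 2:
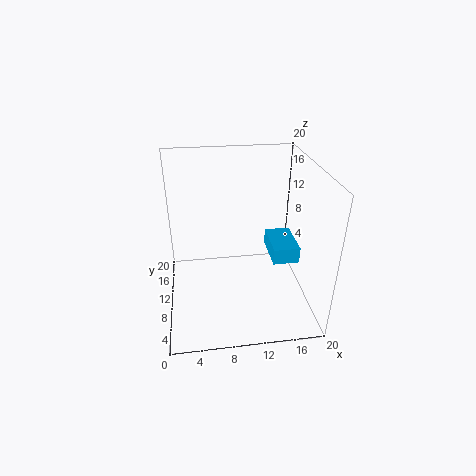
cx = 15.5
cy = 10.5
cz = 4.5
d = 6.5
h = 2.5
color = 'deepskyblue'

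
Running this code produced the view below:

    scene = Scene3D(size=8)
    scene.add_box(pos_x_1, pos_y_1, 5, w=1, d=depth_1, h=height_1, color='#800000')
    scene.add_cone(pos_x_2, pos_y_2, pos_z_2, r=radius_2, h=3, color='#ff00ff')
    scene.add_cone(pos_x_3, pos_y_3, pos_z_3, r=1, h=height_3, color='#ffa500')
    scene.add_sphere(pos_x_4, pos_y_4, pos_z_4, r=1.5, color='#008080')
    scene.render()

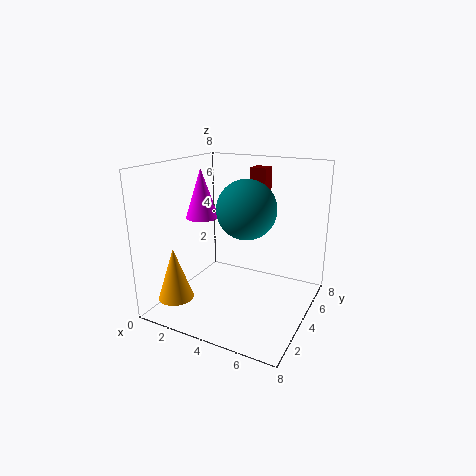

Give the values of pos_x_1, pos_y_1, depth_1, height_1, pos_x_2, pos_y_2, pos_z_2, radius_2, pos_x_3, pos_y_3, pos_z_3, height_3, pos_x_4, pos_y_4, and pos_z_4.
pos_x_1 = 3.5; pos_y_1 = 6.5; depth_1 = 1; height_1 = 2.5; pos_x_2 = 1; pos_y_2 = 5; pos_z_2 = 4.5; radius_2 = 1; pos_x_3 = 1; pos_y_3 = 2; pos_z_3 = 0.5; height_3 = 3; pos_x_4 = 5; pos_y_4 = 3; pos_z_4 = 6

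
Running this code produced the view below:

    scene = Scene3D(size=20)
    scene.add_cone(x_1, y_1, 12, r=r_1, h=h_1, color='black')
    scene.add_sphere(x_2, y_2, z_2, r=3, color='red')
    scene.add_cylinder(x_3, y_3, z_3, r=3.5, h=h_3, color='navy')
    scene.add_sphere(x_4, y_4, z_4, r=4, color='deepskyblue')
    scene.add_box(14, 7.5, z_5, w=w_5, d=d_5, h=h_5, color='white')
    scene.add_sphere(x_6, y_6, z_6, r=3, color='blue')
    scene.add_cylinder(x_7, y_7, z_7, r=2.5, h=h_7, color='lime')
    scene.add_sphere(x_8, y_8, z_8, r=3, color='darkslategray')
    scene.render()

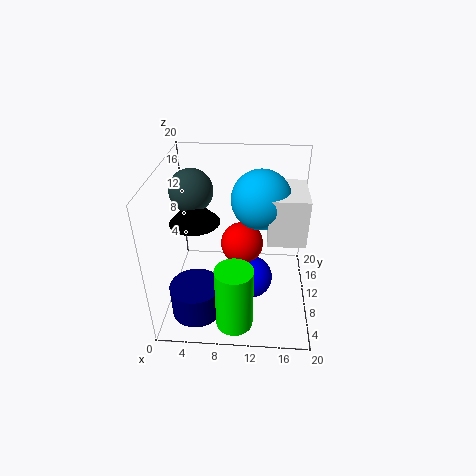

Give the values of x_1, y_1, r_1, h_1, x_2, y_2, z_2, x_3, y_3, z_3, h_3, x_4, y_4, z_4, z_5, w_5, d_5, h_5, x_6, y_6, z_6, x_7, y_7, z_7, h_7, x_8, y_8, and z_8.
x_1 = 4; y_1 = 10.5; r_1 = 3.5; h_1 = 3.5; x_2 = 10.5; y_2 = 11; z_2 = 8.5; x_3 = 4.5; y_3 = 5.5; z_3 = 0.5; h_3 = 4.5; x_4 = 13; y_4 = 11; z_4 = 15.5; z_5 = 10.5; w_5 = 5; d_5 = 7; h_5 = 6.5; x_6 = 12; y_6 = 9; z_6 = 4; x_7 = 10; y_7 = 3.5; z_7 = 0.5; h_7 = 9; x_8 = 3.5; y_8 = 12; z_8 = 16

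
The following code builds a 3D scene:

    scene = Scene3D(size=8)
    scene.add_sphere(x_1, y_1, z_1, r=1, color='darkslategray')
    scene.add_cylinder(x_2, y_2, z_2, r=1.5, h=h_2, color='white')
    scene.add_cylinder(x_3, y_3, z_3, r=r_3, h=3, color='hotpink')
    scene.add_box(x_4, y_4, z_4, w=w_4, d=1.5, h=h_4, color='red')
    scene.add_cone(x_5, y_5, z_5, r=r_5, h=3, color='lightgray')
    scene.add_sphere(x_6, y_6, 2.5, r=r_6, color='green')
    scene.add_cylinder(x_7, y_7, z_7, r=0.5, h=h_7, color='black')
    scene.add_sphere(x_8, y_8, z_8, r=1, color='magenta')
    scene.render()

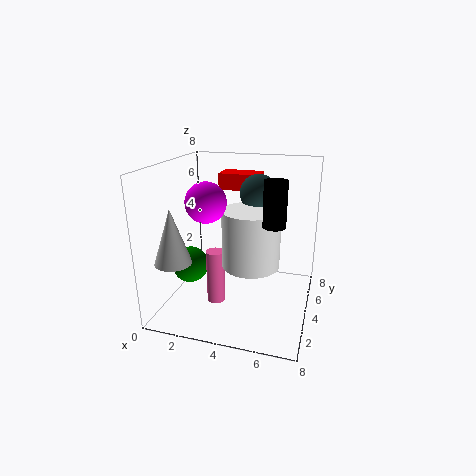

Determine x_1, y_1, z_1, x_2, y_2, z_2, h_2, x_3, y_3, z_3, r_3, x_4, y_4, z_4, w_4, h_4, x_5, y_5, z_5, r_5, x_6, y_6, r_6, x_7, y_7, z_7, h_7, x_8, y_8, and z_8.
x_1 = 5; y_1 = 4.5; z_1 = 6.5; x_2 = 5; y_2 = 3; z_2 = 3; h_2 = 3; x_3 = 3; y_3 = 3; z_3 = 0.5; r_3 = 0.5; x_4 = 2; y_4 = 6.5; z_4 = 6; w_4 = 2.5; h_4 = 1; x_5 = 1; y_5 = 2; z_5 = 3; r_5 = 1; x_6 = 1.5; y_6 = 3; r_6 = 1; x_7 = 6.5; y_7 = 1; z_7 = 6; h_7 = 2; x_8 = 3; y_8 = 2; z_8 = 6.5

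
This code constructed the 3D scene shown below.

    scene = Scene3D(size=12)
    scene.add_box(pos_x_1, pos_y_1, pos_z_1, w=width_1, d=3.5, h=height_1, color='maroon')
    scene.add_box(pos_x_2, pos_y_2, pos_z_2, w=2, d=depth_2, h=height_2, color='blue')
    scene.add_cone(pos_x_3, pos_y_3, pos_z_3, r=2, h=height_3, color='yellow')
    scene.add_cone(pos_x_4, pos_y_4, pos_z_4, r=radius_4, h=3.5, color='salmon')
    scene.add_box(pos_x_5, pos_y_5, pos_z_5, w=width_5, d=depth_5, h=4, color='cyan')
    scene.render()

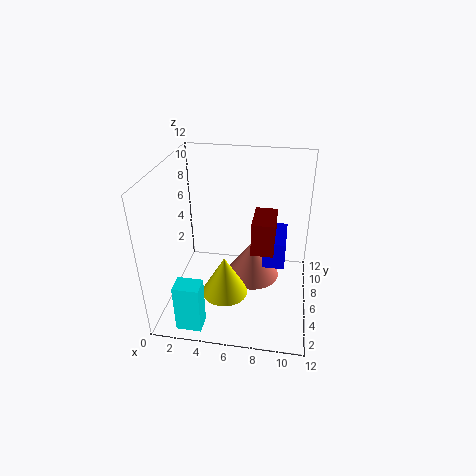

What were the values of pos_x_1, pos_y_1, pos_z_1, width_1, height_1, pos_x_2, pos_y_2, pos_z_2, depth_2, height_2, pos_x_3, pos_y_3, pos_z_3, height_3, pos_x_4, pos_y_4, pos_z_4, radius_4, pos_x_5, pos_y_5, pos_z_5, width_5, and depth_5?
pos_x_1 = 7
pos_y_1 = 6.5
pos_z_1 = 4
width_1 = 2
height_1 = 3
pos_x_2 = 8
pos_y_2 = 7
pos_z_2 = 2.5
depth_2 = 4
height_2 = 2.5
pos_x_3 = 5
pos_y_3 = 5
pos_z_3 = 1
height_3 = 3.5
pos_x_4 = 7
pos_y_4 = 8
pos_z_4 = 1
radius_4 = 2.5
pos_x_5 = 2
pos_y_5 = 0.5
pos_z_5 = 0.5
width_5 = 2
depth_5 = 1.5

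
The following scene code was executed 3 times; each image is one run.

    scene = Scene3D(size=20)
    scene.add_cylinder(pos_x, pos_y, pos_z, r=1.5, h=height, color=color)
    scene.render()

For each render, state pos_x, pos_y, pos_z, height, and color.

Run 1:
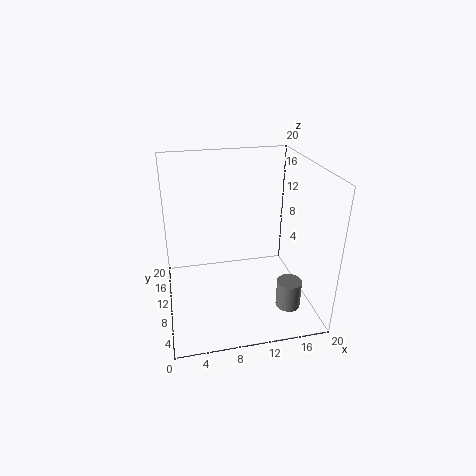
pos_x = 14.5
pos_y = 1.5
pos_z = 4.5
height = 3.5
color = 'gray'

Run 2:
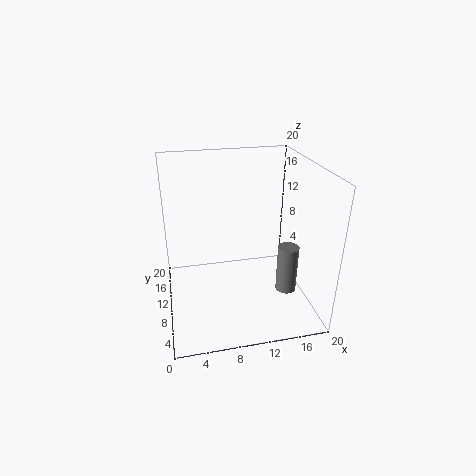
pos_x = 17
pos_y = 8.5
pos_z = 1.5
height = 7
color = 'gray'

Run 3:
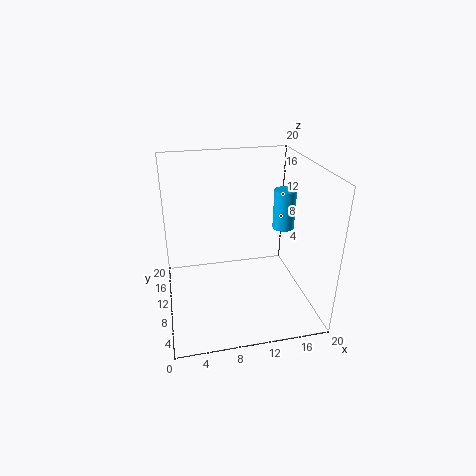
pos_x = 16.5
pos_y = 10
pos_z = 11
height = 5.5
color = 'deepskyblue'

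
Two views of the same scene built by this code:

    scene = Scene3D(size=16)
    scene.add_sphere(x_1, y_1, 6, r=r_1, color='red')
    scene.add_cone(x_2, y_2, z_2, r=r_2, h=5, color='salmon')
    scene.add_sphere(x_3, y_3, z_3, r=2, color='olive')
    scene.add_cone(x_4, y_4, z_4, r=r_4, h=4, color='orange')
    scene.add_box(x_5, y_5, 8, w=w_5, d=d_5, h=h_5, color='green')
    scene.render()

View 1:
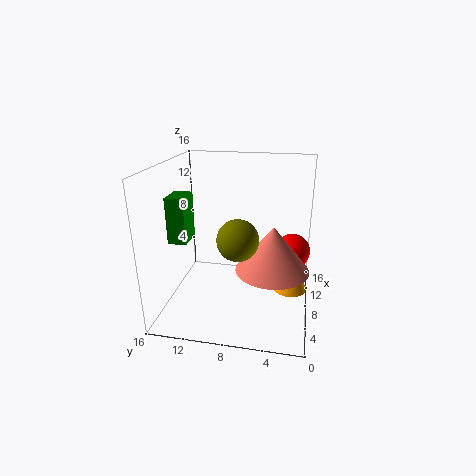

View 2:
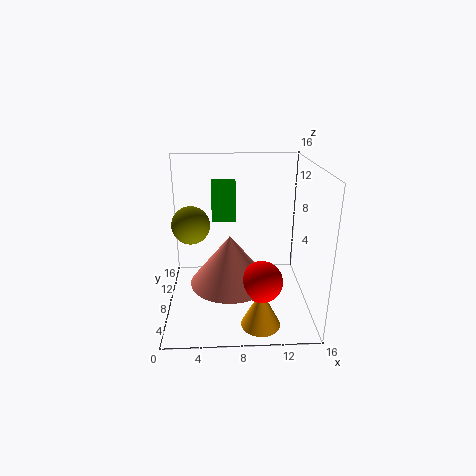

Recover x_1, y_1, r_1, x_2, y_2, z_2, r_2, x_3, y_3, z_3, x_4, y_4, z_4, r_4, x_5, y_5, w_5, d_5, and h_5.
x_1 = 10, y_1 = 2, r_1 = 2, x_2 = 7, y_2 = 4, z_2 = 5, r_2 = 4, x_3 = 3, y_3 = 7, z_3 = 10, x_4 = 10, y_4 = 2, z_4 = 1, r_4 = 2, x_5 = 5, y_5 = 13, w_5 = 3, d_5 = 2, h_5 = 5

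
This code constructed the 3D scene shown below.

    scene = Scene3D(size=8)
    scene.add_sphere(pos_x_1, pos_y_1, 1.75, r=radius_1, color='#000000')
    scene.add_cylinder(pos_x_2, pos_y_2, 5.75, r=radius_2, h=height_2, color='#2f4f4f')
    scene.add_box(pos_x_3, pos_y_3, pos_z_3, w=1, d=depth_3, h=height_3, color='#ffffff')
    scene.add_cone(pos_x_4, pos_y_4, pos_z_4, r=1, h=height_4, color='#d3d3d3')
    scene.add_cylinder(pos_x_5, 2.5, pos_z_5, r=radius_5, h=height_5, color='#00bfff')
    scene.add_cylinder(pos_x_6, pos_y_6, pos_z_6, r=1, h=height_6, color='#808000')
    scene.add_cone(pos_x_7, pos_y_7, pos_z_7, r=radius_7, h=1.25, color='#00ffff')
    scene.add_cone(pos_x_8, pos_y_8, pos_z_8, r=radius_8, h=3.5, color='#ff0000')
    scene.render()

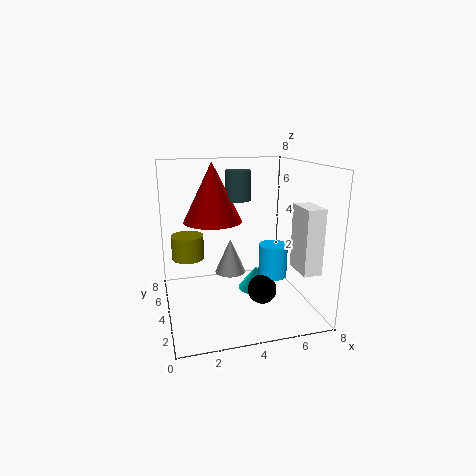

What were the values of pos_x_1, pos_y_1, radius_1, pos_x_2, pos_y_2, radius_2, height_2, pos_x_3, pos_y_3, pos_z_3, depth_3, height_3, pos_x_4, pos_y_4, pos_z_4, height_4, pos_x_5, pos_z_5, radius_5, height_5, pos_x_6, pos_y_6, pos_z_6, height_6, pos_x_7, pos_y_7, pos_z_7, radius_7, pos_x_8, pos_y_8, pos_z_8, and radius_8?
pos_x_1 = 4.75, pos_y_1 = 2, radius_1 = 0.75, pos_x_2 = 4.5, pos_y_2 = 5.75, radius_2 = 0.75, height_2 = 1.75, pos_x_3 = 6.75, pos_y_3 = 1.25, pos_z_3 = 2.5, depth_3 = 1.75, height_3 = 3.5, pos_x_4 = 4.25, pos_y_4 = 6.75, pos_z_4 = 0.75, height_4 = 2.25, pos_x_5 = 5.5, pos_z_5 = 2.25, radius_5 = 0.75, height_5 = 1.75, pos_x_6 = 1.5, pos_y_6 = 6.75, pos_z_6 = 2, height_6 = 1.5, pos_x_7 = 5, pos_y_7 = 3.75, pos_z_7 = 1, radius_7 = 1, pos_x_8 = 3, pos_y_8 = 6, pos_z_8 = 4.5, radius_8 = 1.75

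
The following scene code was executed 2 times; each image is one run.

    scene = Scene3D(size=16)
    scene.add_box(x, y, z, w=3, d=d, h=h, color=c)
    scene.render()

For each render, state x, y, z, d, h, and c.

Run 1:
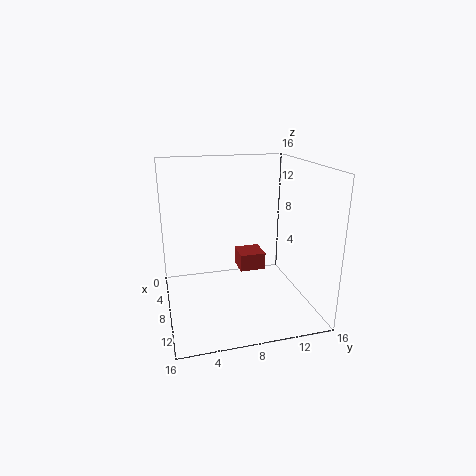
x = 4.5, y = 8.5, z = 3.5, d = 3, h = 2, c = 'brown'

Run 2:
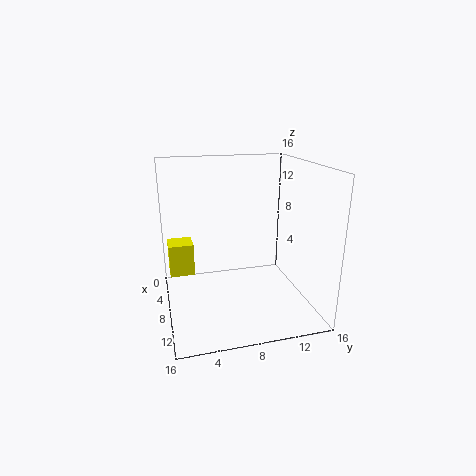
x = 1, y = 0.5, z = 2, d = 3, h = 4, c = 'yellow'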